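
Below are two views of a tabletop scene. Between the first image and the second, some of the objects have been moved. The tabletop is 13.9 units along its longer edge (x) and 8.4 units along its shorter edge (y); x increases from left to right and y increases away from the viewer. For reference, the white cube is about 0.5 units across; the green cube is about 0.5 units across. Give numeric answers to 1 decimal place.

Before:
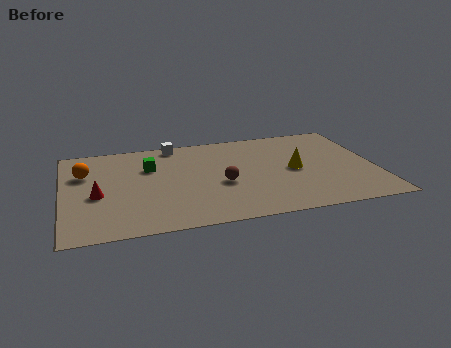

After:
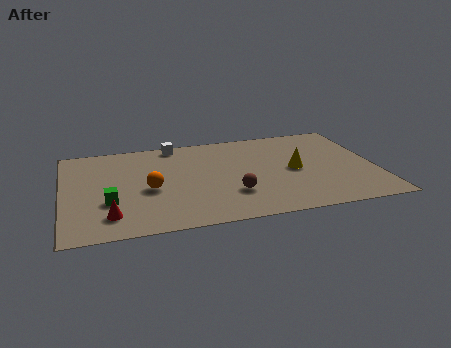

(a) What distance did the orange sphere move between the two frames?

3.4

The orange sphere was near (1.0, 5.7) before and (3.8, 3.7) after, so it travelled √(2.8² + 2.0²) ≈ 3.4 units.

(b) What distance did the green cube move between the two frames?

3.4

The green cube moved from about (3.9, 5.7) to (2.0, 2.9), a distance of √(1.9² + 2.8²) ≈ 3.4.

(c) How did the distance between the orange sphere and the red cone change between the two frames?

+0.5

The distance was about 2.2 in the first image and 2.7 in the second, so they moved 0.5 units further apart.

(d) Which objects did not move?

the white cube and the yellow cone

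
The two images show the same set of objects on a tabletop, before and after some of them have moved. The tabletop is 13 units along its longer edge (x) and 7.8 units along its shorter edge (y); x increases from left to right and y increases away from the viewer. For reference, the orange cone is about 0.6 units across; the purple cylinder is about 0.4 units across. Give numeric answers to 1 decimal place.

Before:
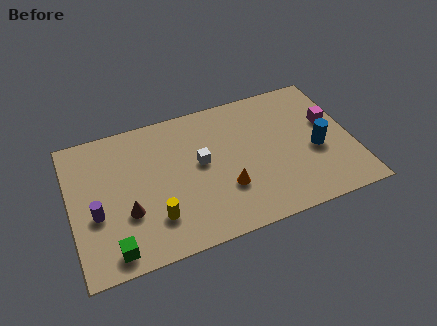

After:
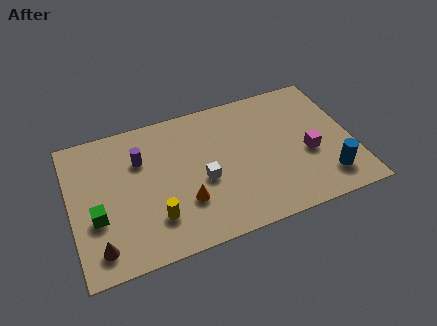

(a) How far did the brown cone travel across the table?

2.0

The brown cone was near (2.5, 2.7) before and (1.1, 1.3) after, so it travelled √(1.4² + 1.4²) ≈ 2.0 units.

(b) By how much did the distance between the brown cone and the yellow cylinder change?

+1.3

Before: roughly 1.4 units apart; after: 2.7. That's 1.3 units further apart.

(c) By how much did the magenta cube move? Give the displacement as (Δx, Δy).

(-1.2, -1.5)

The magenta cube started near (12.1, 4.7) and ended near (10.9, 3.2).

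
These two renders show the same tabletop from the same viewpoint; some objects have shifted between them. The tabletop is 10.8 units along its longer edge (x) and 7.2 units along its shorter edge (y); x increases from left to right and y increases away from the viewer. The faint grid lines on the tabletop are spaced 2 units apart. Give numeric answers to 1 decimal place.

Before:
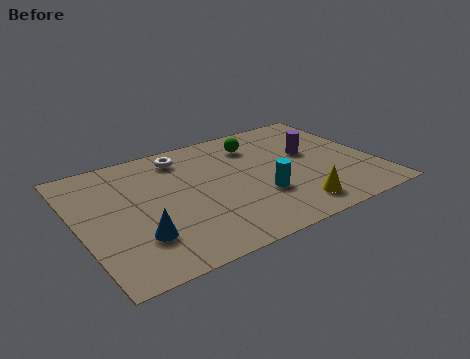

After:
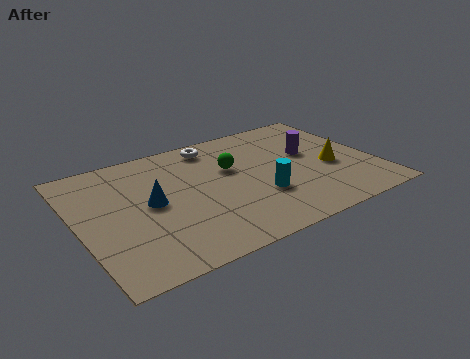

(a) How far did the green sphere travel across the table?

1.6

The green sphere was near (6.8, 5.6) before and (5.7, 4.5) after, so it travelled √(1.1² + 1.1²) ≈ 1.6 units.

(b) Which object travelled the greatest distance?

the yellow cone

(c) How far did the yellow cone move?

2.5

The yellow cone was near (7.4, 1.2) before and (9.2, 3.0) after, so it travelled √(1.8² + 1.8²) ≈ 2.5 units.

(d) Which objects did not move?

the cyan cylinder and the purple cylinder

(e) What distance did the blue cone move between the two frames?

1.8

From (1.9, 2.0) to (2.6, 3.7), the blue cone covered √(0.7² + 1.7²) ≈ 1.8 units.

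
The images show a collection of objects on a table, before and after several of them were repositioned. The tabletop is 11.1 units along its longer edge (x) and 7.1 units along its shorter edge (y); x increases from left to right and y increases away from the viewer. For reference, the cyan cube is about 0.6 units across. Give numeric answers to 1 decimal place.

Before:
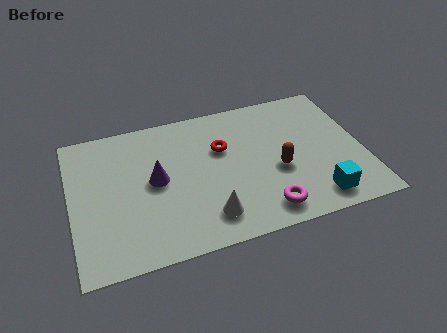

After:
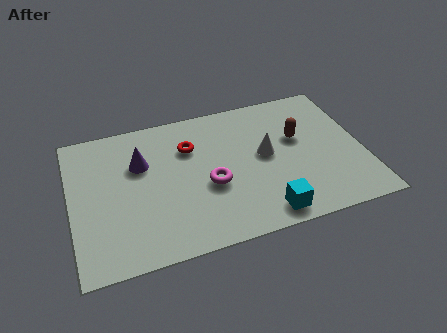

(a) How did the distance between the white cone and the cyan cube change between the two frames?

-1.2

The distance was about 4.1 in the first image and 2.9 in the second, so they moved 1.2 units closer together.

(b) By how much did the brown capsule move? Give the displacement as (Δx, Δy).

(0.9, 1.4)

The brown capsule started near (7.8, 2.9) and ended near (8.7, 4.3).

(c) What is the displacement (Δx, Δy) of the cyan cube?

(-2.0, -0.2)

The cyan cube was at about (9.1, 1.1) and moved to about (7.1, 0.9).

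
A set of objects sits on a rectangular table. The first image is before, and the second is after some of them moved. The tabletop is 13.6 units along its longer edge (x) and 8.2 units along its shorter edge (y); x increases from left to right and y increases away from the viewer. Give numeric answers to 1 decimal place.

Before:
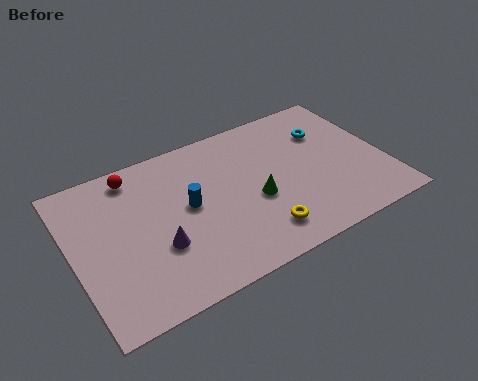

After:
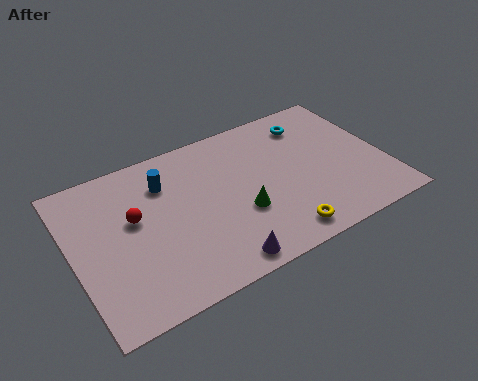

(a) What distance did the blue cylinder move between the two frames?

1.9

The blue cylinder was near (5.0, 4.4) before and (4.2, 6.1) after, so it travelled √(0.8² + 1.7²) ≈ 1.9 units.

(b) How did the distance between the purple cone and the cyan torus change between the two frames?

-0.8

Before: roughly 8.4 units apart; after: 7.6. That's 0.8 units closer together.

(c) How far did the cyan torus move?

1.0

From (11.4, 5.8) to (10.8, 6.6), the cyan torus covered √(0.6² + 0.8²) ≈ 1.0 units.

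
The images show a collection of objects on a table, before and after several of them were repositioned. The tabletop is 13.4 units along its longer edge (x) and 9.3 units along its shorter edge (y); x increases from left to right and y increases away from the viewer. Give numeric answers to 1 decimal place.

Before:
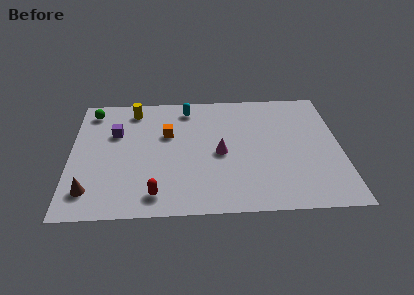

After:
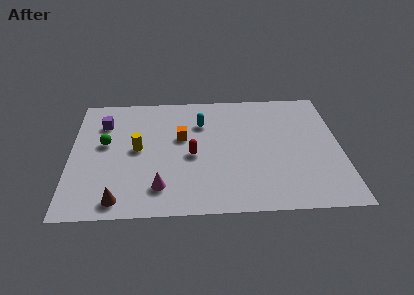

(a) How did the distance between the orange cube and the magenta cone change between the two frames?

+0.8

Before: roughly 3.1 units apart; after: 3.9. That's 0.8 units further apart.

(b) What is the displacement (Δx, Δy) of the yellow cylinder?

(0.2, -3.1)

The yellow cylinder started near (3.1, 7.9) and ended near (3.3, 4.8).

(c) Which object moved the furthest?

the magenta cone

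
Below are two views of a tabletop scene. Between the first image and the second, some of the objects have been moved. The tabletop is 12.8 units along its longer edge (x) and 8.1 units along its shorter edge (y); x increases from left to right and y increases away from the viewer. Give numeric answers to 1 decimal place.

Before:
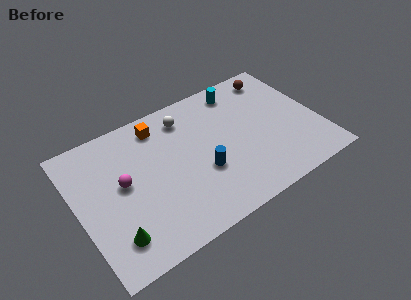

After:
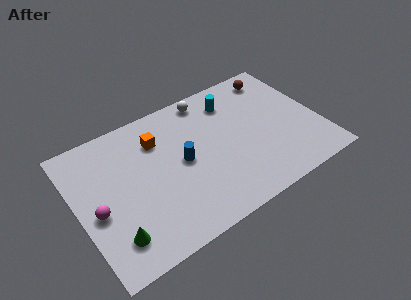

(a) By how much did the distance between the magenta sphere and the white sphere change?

+3.2

They were about 4.3 units apart before and 7.5 after — 3.2 units further apart.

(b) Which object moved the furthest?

the magenta sphere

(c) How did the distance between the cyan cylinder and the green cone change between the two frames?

-0.7

The distance was about 9.2 in the first image and 8.5 in the second, so they moved 0.7 units closer together.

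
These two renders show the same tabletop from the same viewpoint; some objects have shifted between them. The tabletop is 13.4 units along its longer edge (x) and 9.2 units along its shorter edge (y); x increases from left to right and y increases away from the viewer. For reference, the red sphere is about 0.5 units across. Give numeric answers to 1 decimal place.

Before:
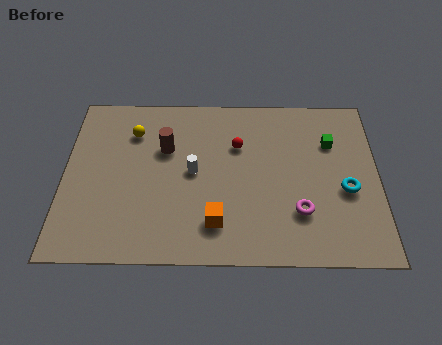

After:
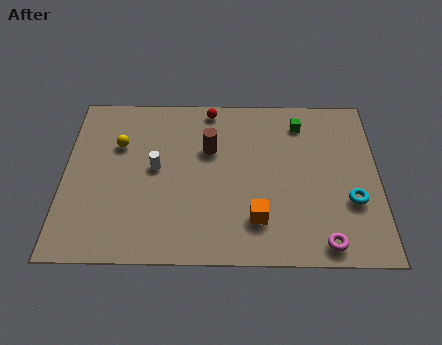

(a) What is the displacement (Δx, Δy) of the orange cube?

(1.7, 0.2)

From the two frames, the orange cube sits at roughly (6.5, 2.0) before and (8.2, 2.2) after.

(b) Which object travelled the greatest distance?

the red sphere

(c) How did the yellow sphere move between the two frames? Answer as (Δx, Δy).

(-0.6, -0.7)

From the two frames, the yellow sphere sits at roughly (2.9, 6.9) before and (2.3, 6.2) after.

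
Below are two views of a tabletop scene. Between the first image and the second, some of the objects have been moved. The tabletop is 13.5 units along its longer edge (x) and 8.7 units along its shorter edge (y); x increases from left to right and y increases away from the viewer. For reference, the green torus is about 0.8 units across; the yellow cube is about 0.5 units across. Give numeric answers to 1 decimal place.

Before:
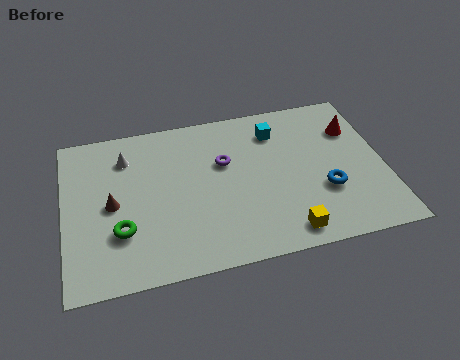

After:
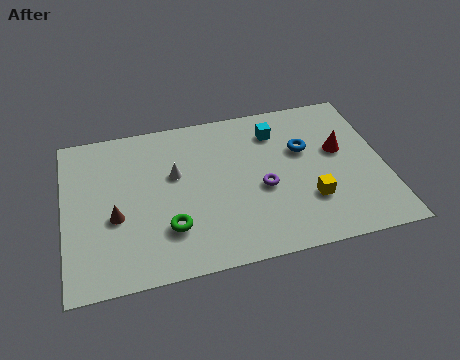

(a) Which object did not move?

the cyan cube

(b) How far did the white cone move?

2.4

From (2.7, 6.7) to (4.7, 5.3), the white cone covered √(2.0² + 1.4²) ≈ 2.4 units.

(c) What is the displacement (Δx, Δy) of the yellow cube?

(1.1, 1.5)

From the two frames, the yellow cube sits at roughly (9.1, 1.1) before and (10.2, 2.6) after.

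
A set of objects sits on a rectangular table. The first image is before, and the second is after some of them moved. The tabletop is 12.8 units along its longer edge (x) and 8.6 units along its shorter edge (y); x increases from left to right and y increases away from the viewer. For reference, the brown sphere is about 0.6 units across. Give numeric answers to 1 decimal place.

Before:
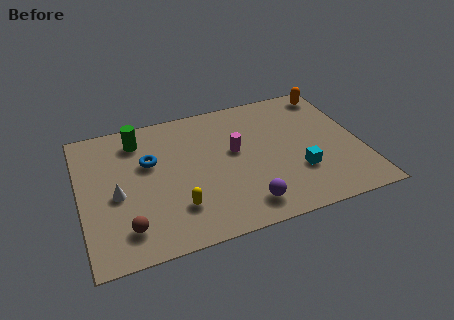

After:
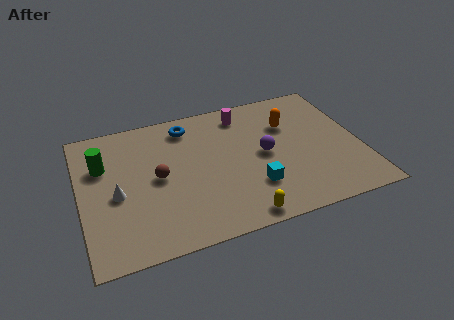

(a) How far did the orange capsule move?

2.7

From (11.9, 7.5) to (9.7, 5.9), the orange capsule covered √(2.2² + 1.6²) ≈ 2.7 units.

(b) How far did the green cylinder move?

2.1

The green cylinder was near (2.8, 7.0) before and (1.1, 5.8) after, so it travelled √(1.7² + 1.2²) ≈ 2.1 units.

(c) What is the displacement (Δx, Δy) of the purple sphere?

(1.2, 2.9)

The purple sphere was at about (7.2, 1.4) and moved to about (8.4, 4.3).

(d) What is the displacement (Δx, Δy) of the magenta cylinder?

(0.6, 2.3)

The magenta cylinder started near (7.1, 4.9) and ended near (7.7, 7.2).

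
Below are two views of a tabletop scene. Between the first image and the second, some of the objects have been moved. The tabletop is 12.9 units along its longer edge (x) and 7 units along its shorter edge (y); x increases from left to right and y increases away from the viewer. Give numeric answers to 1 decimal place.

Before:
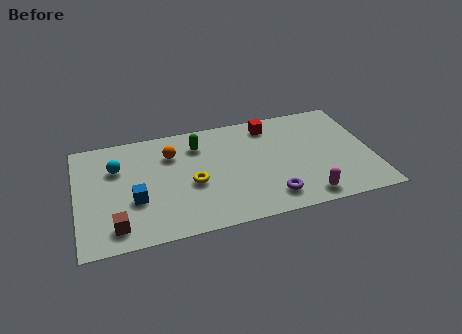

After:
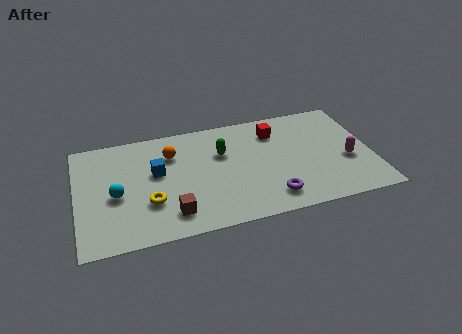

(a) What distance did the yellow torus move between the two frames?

2.0

The yellow torus was near (5.0, 3.0) before and (3.1, 2.3) after, so it travelled √(1.9² + 0.7²) ≈ 2.0 units.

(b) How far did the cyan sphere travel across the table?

1.7

The cyan sphere was near (1.8, 4.8) before and (1.7, 3.1) after, so it travelled √(0.1² + 1.7²) ≈ 1.7 units.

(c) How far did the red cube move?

0.5

The red cube moved from about (8.6, 5.9) to (8.8, 5.4), a distance of √(0.2² + 0.5²) ≈ 0.5.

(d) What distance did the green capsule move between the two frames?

1.3

The green capsule was near (5.4, 5.4) before and (6.4, 4.6) after, so it travelled √(1.0² + 0.8²) ≈ 1.3 units.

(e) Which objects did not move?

the purple torus and the orange sphere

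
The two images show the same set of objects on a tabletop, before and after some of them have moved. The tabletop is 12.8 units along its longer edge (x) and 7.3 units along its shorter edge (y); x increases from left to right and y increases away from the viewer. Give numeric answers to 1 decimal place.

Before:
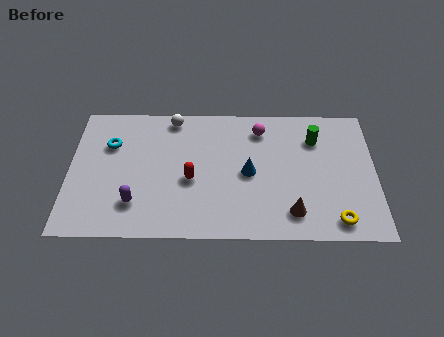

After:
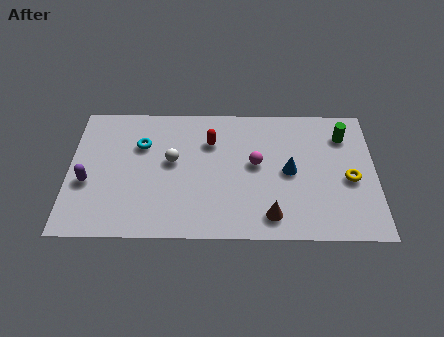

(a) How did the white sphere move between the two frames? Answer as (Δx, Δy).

(0.0, -2.4)

From the two frames, the white sphere sits at roughly (4.3, 6.5) before and (4.3, 4.1) after.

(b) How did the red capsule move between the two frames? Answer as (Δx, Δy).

(0.8, 2.1)

The red capsule was at about (5.1, 3.1) and moved to about (5.9, 5.2).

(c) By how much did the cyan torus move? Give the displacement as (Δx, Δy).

(1.3, 0.0)

The cyan torus was at about (1.7, 5.0) and moved to about (3.0, 5.0).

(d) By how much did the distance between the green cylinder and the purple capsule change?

+2.7

The distance was about 8.3 in the first image and 11.0 in the second, so they moved 2.7 units further apart.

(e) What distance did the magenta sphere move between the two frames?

1.9

From (8.0, 5.9) to (7.8, 4.0), the magenta sphere covered √(0.2² + 1.9²) ≈ 1.9 units.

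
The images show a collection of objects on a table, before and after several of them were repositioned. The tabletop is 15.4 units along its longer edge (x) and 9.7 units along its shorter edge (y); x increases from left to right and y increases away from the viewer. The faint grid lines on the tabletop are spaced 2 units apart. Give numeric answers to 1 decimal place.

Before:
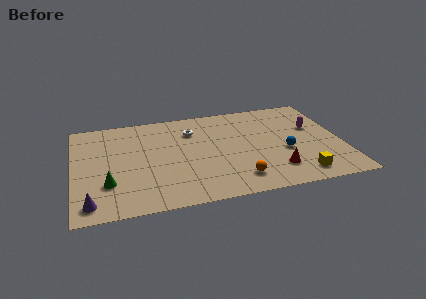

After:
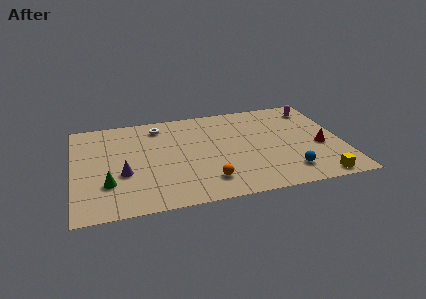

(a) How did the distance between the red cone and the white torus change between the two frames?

+3.3

Before: roughly 6.7 units apart; after: 10.0. That's 3.3 units further apart.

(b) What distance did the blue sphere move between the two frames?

2.0

The blue sphere moved from about (12.1, 3.9) to (12.1, 1.9), a distance of √(0.0² + 2.0²) ≈ 2.0.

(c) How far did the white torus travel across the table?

2.1

The white torus moved from about (6.9, 7.2) to (5.0, 8.1), a distance of √(1.9² + 0.9²) ≈ 2.1.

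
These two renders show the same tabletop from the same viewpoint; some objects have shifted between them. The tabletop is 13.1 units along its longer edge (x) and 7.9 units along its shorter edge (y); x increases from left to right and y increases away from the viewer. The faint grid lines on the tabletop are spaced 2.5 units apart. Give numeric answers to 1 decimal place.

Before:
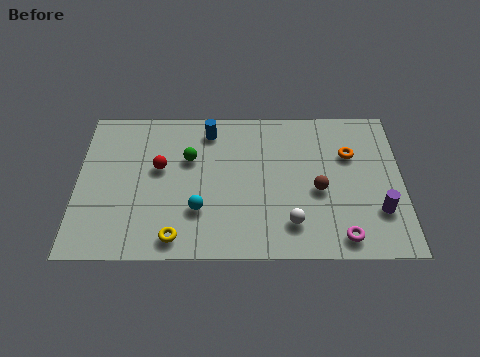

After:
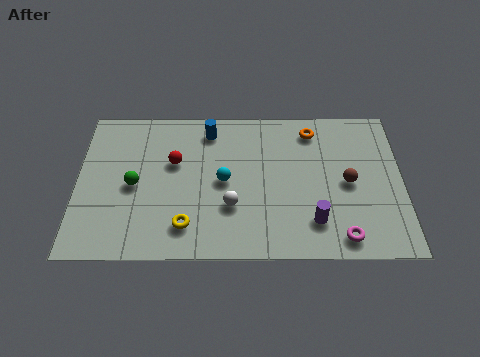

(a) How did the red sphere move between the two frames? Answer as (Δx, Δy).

(0.6, 0.3)

The red sphere started near (3.3, 4.6) and ended near (3.9, 4.9).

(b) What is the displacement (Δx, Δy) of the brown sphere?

(1.2, 0.4)

The brown sphere was at about (9.7, 3.4) and moved to about (10.9, 3.8).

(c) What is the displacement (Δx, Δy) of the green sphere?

(-2.2, -1.4)

From the two frames, the green sphere sits at roughly (4.5, 5.1) before and (2.3, 3.7) after.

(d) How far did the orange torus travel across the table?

2.0

From (11.0, 5.3) to (9.5, 6.6), the orange torus covered √(1.5² + 1.3²) ≈ 2.0 units.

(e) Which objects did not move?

the blue cylinder and the magenta torus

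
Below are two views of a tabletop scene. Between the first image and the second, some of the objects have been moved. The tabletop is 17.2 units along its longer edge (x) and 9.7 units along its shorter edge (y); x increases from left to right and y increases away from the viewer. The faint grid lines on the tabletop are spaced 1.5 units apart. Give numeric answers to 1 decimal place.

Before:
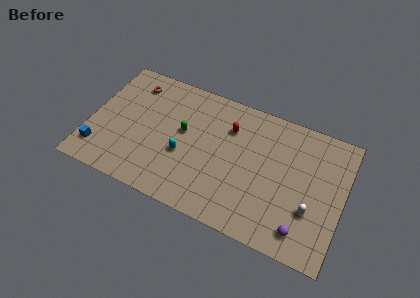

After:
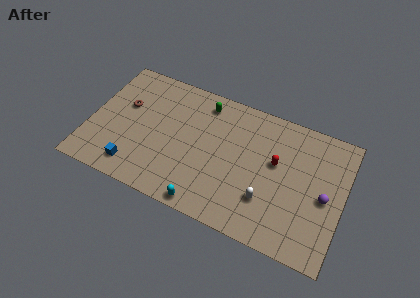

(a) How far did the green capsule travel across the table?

2.9

The green capsule moved from about (6.3, 5.5) to (7.4, 8.2), a distance of √(1.1² + 2.7²) ≈ 2.9.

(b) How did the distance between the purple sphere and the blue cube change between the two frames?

-1.0

They were about 13.9 units apart before and 12.9 after — 1.0 units closer together.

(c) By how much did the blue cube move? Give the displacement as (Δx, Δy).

(2.5, -0.4)

The blue cube was at about (0.9, 2.0) and moved to about (3.4, 1.6).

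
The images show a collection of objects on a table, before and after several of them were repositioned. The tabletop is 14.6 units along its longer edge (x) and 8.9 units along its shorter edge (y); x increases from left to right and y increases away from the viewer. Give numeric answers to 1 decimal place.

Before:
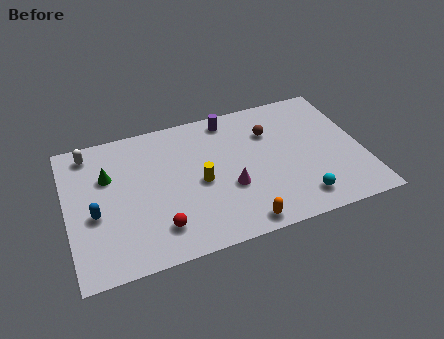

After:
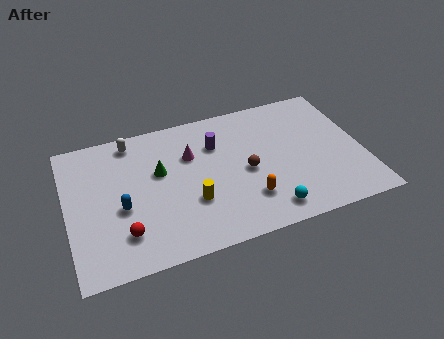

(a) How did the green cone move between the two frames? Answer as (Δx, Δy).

(2.5, -0.5)

The green cone started near (2.1, 5.9) and ended near (4.6, 5.4).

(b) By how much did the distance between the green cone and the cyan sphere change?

-3.6

The distance was about 10.1 in the first image and 6.5 in the second, so they moved 3.6 units closer together.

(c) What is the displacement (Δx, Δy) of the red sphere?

(-1.7, 0.2)

The red sphere started near (4.3, 1.9) and ended near (2.6, 2.1).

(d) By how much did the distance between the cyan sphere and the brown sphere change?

-2.0

The distance was about 4.9 in the first image and 2.9 in the second, so they moved 2.0 units closer together.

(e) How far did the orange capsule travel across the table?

1.5

From (8.2, 0.9) to (8.7, 2.3), the orange capsule covered √(0.5² + 1.4²) ≈ 1.5 units.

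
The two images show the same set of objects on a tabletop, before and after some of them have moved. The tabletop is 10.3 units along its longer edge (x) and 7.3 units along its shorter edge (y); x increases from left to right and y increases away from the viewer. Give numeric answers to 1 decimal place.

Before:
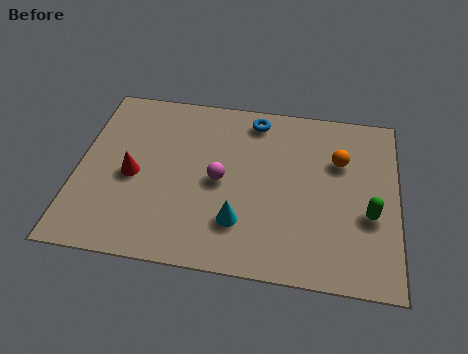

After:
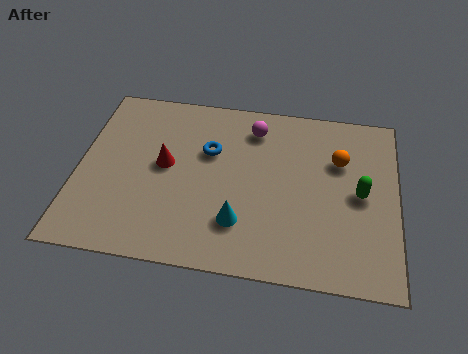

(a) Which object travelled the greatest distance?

the magenta sphere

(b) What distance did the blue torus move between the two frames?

2.1

From (5.6, 6.3) to (4.2, 4.7), the blue torus covered √(1.4² + 1.6²) ≈ 2.1 units.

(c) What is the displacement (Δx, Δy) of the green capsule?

(-0.3, 0.8)

The green capsule started near (9.4, 2.8) and ended near (9.1, 3.6).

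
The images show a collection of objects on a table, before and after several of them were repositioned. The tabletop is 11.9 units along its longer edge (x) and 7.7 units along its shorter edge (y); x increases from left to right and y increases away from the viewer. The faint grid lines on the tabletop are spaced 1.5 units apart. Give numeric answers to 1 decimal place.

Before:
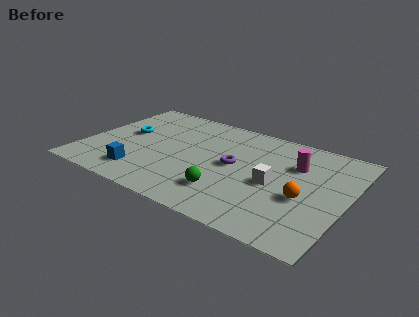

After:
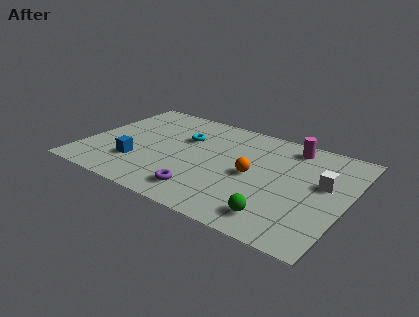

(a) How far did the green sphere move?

2.5

The green sphere moved from about (6.8, 1.9) to (9.2, 1.3), a distance of √(2.4² + 0.6²) ≈ 2.5.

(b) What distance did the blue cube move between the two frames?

0.8

From (2.9, 1.5) to (2.6, 2.2), the blue cube covered √(0.3² + 0.7²) ≈ 0.8 units.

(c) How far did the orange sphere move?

2.5

The orange sphere was near (10.1, 3.1) before and (7.7, 3.7) after, so it travelled √(2.4² + 0.6²) ≈ 2.5 units.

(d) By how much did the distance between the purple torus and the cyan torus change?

-1.1

Before: roughly 5.1 units apart; after: 4.0. That's 1.1 units closer together.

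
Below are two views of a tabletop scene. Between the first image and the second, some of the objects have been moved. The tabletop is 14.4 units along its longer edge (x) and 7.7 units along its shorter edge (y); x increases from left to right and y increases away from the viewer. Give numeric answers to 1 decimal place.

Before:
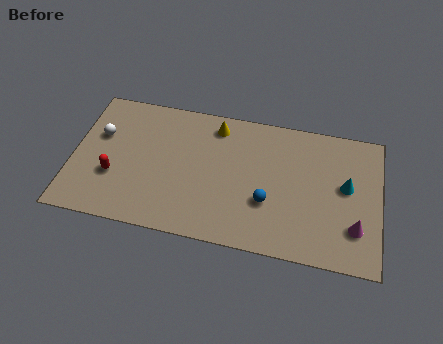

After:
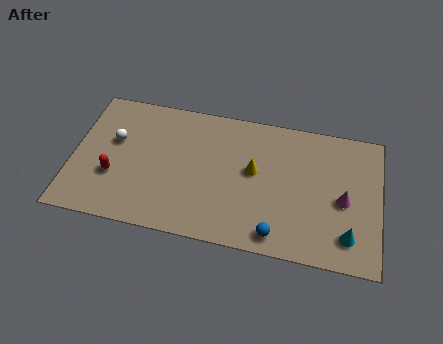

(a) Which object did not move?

the red capsule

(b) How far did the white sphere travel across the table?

0.7

The white sphere was near (1.2, 4.9) before and (1.9, 4.7) after, so it travelled √(0.7² + 0.2²) ≈ 0.7 units.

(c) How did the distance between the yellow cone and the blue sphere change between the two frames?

-1.1

They were about 4.6 units apart before and 3.5 after — 1.1 units closer together.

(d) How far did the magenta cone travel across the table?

1.5

The magenta cone was near (13.3, 2.1) before and (12.7, 3.5) after, so it travelled √(0.6² + 1.4²) ≈ 1.5 units.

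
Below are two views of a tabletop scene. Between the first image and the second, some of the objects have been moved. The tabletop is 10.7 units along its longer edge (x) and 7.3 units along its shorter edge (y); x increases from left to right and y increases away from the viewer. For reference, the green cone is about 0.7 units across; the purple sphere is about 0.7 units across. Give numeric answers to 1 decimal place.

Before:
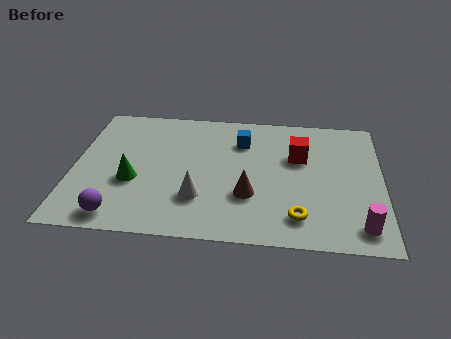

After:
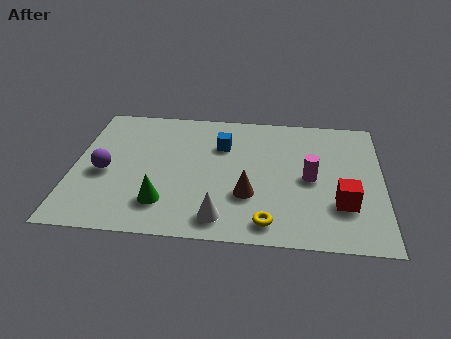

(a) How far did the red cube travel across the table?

2.9

The red cube moved from about (7.8, 4.7) to (9.3, 2.2), a distance of √(1.5² + 2.5²) ≈ 2.9.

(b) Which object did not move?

the brown cone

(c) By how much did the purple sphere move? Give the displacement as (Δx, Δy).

(-0.6, 2.3)

From the two frames, the purple sphere sits at roughly (1.7, 0.9) before and (1.1, 3.2) after.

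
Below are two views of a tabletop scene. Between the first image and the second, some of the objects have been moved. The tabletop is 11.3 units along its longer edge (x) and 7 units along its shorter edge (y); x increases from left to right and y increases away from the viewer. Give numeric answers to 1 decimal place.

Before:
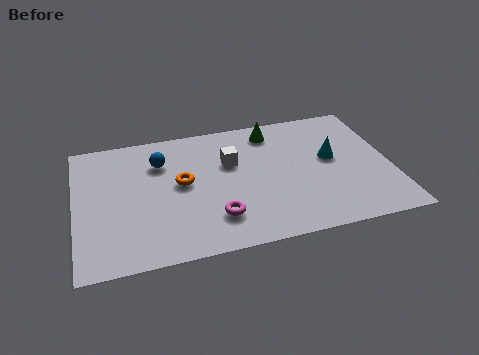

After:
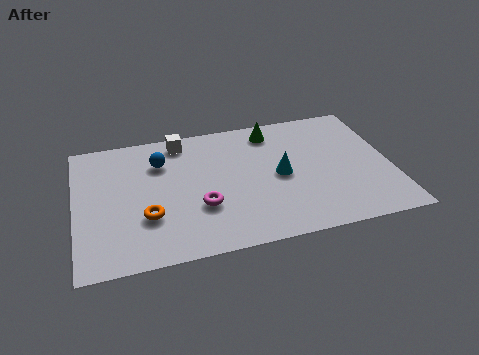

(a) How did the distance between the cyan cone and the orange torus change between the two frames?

-0.5

They were about 5.4 units apart before and 4.9 after — 0.5 units closer together.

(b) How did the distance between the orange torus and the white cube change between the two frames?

+2.1

They were about 1.9 units apart before and 4.0 after — 2.1 units further apart.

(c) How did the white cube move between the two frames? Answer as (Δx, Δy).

(-1.7, 1.6)

The white cube started near (5.6, 4.5) and ended near (3.9, 6.1).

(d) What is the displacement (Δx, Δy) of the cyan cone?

(-1.9, -0.5)

From the two frames, the cyan cone sits at roughly (9.2, 3.9) before and (7.3, 3.4) after.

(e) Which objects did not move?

the blue sphere and the green cone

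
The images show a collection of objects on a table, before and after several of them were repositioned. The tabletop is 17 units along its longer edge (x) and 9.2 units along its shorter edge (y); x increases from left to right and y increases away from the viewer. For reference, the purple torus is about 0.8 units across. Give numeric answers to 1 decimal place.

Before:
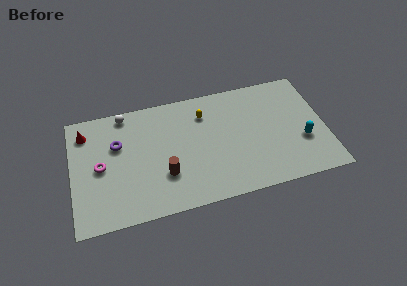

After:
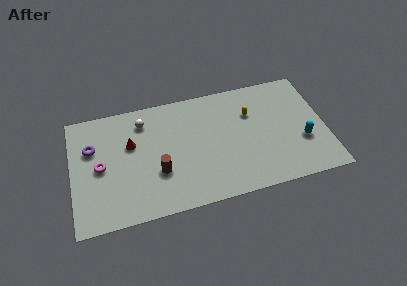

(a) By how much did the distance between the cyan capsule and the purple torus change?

+1.7

They were about 12.6 units apart before and 14.3 after — 1.7 units further apart.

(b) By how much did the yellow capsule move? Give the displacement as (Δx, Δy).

(3.1, -0.7)

The yellow capsule started near (9.0, 7.0) and ended near (12.1, 6.3).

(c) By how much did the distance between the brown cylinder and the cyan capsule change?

+0.4

They were about 9.3 units apart before and 9.7 after — 0.4 units further apart.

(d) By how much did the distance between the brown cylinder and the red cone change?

-3.7

Before: roughly 6.8 units apart; after: 3.1. That's 3.7 units closer together.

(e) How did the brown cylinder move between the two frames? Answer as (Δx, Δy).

(-0.4, 0.3)

The brown cylinder was at about (6.1, 2.9) and moved to about (5.7, 3.2).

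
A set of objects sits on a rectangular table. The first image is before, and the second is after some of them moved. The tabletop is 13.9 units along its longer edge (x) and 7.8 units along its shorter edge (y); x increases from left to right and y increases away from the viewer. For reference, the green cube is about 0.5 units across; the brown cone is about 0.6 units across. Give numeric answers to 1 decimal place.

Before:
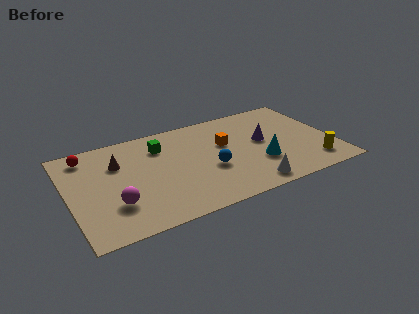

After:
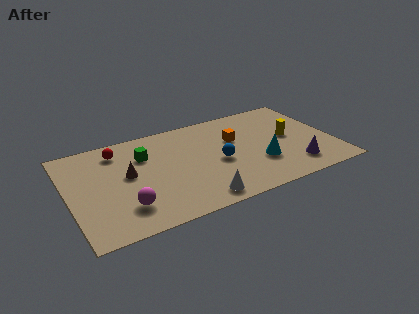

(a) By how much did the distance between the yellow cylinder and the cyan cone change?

-0.6

They were about 2.9 units apart before and 2.3 after — 0.6 units closer together.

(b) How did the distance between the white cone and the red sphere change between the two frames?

-3.2

They were about 9.7 units apart before and 6.5 after — 3.2 units closer together.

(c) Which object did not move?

the cyan cone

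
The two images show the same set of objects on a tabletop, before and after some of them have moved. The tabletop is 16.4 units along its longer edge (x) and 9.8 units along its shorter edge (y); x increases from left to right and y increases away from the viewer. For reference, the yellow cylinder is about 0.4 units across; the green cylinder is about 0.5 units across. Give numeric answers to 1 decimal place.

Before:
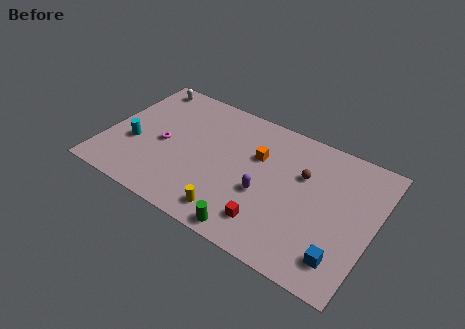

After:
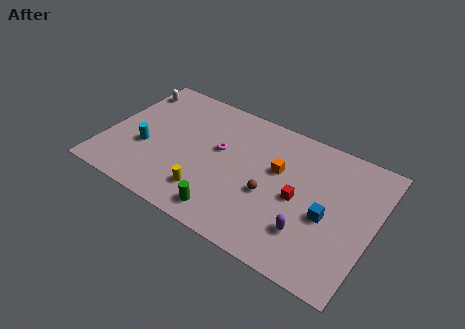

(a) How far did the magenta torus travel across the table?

3.5

The magenta torus moved from about (3.5, 4.5) to (6.8, 5.7), a distance of √(3.3² + 1.2²) ≈ 3.5.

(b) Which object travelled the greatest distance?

the magenta torus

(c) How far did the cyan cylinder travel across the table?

0.7

The cyan cylinder was near (1.8, 3.7) before and (2.5, 3.7) after, so it travelled √(0.7² + 0.0²) ≈ 0.7 units.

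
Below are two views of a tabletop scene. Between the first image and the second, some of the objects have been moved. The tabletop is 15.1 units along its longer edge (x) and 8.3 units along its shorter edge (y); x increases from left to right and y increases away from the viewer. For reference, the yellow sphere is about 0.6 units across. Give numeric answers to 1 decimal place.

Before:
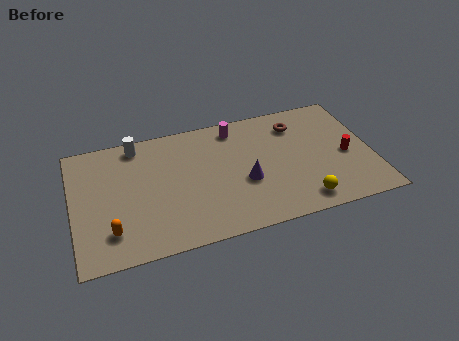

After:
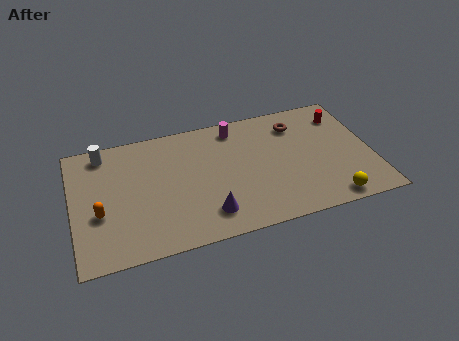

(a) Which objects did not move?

the brown torus and the magenta cylinder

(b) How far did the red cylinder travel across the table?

2.8

The red cylinder was near (13.8, 3.7) before and (13.9, 6.5) after, so it travelled √(0.1² + 2.8²) ≈ 2.8 units.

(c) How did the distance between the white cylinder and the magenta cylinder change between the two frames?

+1.7

Before: roughly 5.0 units apart; after: 6.7. That's 1.7 units further apart.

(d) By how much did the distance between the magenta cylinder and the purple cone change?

+1.9

Before: roughly 3.8 units apart; after: 5.7. That's 1.9 units further apart.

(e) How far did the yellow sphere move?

1.4

The yellow sphere was near (11.3, 1.2) before and (12.7, 0.9) after, so it travelled √(1.4² + 0.3²) ≈ 1.4 units.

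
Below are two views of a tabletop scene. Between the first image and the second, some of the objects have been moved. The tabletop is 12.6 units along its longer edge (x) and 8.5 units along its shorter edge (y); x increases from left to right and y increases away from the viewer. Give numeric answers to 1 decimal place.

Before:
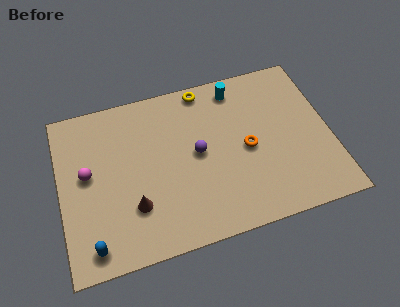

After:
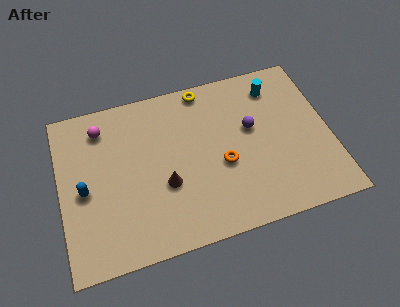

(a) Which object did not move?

the yellow torus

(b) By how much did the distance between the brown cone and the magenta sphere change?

+1.6

They were about 3.0 units apart before and 4.6 after — 1.6 units further apart.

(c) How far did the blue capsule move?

2.8

The blue capsule was near (1.3, 1.1) before and (1.1, 3.9) after, so it travelled √(0.2² + 2.8²) ≈ 2.8 units.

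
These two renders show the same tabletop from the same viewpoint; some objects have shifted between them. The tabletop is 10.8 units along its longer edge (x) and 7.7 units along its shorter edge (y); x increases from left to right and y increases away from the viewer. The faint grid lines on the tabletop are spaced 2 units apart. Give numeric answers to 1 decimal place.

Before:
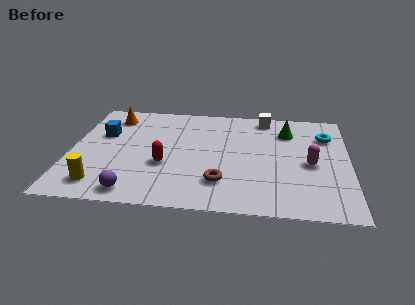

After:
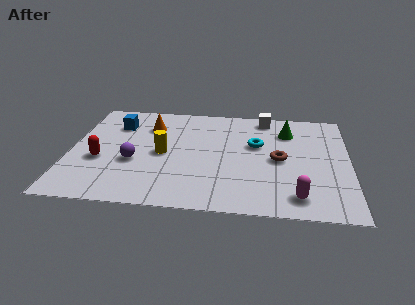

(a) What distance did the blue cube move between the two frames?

0.9

The blue cube was near (1.2, 4.9) before and (1.7, 5.7) after, so it travelled √(0.5² + 0.8²) ≈ 0.9 units.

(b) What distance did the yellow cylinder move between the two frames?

3.3

The yellow cylinder was near (1.3, 1.3) before and (3.6, 3.7) after, so it travelled √(2.3² + 2.4²) ≈ 3.3 units.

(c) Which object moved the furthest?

the yellow cylinder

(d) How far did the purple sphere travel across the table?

2.1

The purple sphere was near (2.6, 0.9) before and (2.5, 3.0) after, so it travelled √(0.1² + 2.1²) ≈ 2.1 units.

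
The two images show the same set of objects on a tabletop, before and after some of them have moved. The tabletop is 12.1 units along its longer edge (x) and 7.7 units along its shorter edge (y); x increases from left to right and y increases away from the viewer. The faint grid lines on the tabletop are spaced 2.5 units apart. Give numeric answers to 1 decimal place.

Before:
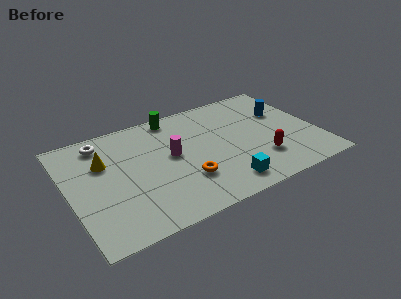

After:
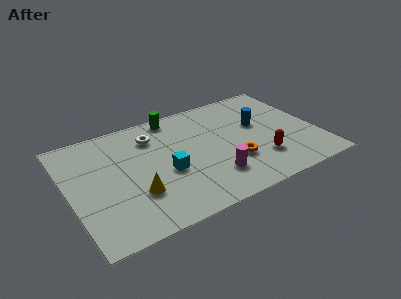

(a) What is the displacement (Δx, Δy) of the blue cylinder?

(-1.3, -0.4)

From the two frames, the blue cylinder sits at roughly (10.7, 5.0) before and (9.4, 4.6) after.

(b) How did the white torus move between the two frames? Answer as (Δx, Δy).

(2.4, -0.6)

From the two frames, the white torus sits at roughly (1.9, 6.5) before and (4.3, 5.9) after.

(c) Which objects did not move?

the green cylinder and the red capsule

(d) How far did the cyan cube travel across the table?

3.2

The cyan cube moved from about (7.1, 1.2) to (4.6, 3.2), a distance of √(2.5² + 2.0²) ≈ 3.2.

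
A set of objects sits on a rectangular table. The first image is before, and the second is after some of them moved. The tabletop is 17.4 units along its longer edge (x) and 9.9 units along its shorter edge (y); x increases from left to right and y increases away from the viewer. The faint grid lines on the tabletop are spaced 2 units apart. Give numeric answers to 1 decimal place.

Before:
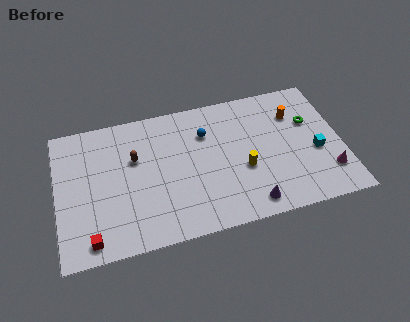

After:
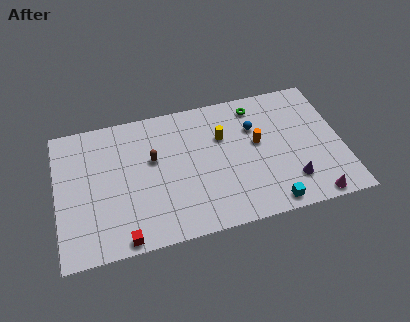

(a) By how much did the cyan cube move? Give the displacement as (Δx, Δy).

(-3.1, -3.1)

From the two frames, the cyan cube sits at roughly (15.8, 4.1) before and (12.7, 1.0) after.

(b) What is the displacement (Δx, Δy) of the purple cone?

(2.6, 1.0)

From the two frames, the purple cone sits at roughly (11.5, 1.3) before and (14.1, 2.3) after.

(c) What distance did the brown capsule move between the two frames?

1.1

The brown capsule was near (4.8, 6.3) before and (5.9, 6.0) after, so it travelled √(1.1² + 0.3²) ≈ 1.1 units.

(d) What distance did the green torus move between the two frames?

3.8

The green torus was near (15.6, 6.4) before and (12.4, 8.4) after, so it travelled √(3.2² + 2.0²) ≈ 3.8 units.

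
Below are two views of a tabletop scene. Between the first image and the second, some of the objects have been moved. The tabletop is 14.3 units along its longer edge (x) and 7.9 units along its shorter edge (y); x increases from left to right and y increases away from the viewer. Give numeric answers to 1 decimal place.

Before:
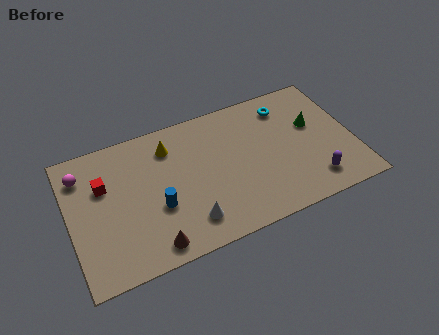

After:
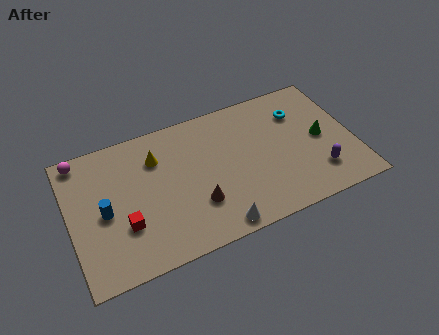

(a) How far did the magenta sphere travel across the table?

0.9

From (0.8, 6.2) to (0.8, 7.1), the magenta sphere covered √(0.0² + 0.9²) ≈ 0.9 units.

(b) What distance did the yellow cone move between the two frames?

0.8

From (5.2, 6.2) to (4.5, 5.8), the yellow cone covered √(0.7² + 0.4²) ≈ 0.8 units.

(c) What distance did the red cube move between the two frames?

2.7

From (1.8, 5.2) to (2.6, 2.6), the red cube covered √(0.8² + 2.6²) ≈ 2.7 units.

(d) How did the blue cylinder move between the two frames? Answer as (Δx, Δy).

(-2.6, 0.7)

The blue cylinder started near (4.3, 3.0) and ended near (1.7, 3.7).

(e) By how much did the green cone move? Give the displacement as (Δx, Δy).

(0.3, -0.9)

The green cone was at about (12.4, 4.8) and moved to about (12.7, 3.9).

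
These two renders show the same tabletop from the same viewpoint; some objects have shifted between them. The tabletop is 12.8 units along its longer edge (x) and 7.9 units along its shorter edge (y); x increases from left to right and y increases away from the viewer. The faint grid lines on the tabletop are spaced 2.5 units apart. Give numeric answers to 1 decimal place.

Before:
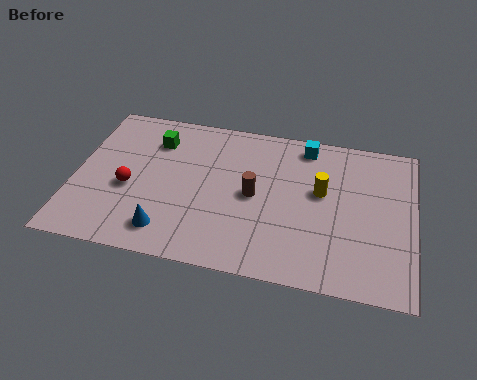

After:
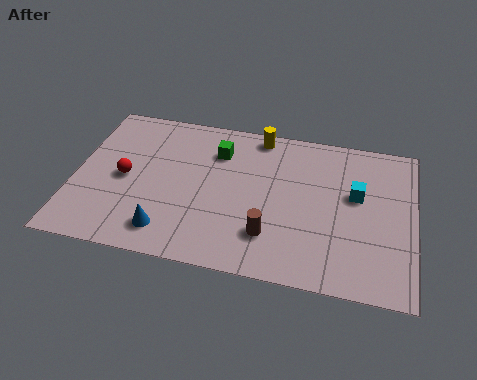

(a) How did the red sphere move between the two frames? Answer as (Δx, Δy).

(-0.2, 0.5)

From the two frames, the red sphere sits at roughly (2.1, 3.3) before and (1.9, 3.8) after.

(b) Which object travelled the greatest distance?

the yellow cylinder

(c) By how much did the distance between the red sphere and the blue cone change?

+0.5

They were about 2.5 units apart before and 3.0 after — 0.5 units further apart.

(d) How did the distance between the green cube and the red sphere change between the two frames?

+1.2

Before: roughly 2.8 units apart; after: 4.0. That's 1.2 units further apart.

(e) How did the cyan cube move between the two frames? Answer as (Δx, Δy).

(2.0, -2.2)

The cyan cube was at about (8.6, 6.9) and moved to about (10.6, 4.7).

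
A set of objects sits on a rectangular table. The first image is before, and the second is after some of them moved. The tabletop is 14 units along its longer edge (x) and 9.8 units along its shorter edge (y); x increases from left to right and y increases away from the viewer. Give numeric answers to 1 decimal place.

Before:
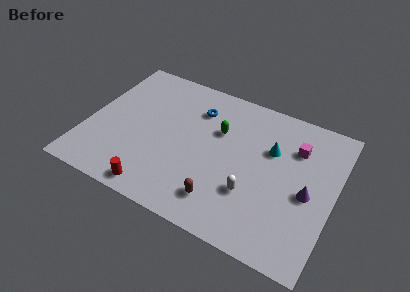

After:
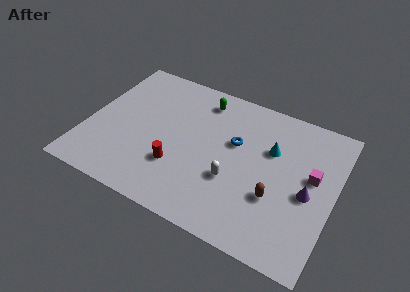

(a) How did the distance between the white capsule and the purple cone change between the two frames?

+0.9

They were about 3.3 units apart before and 4.2 after — 0.9 units further apart.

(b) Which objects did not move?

the cyan cone and the purple cone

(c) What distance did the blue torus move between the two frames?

2.8

The blue torus was near (5.9, 7.4) before and (8.3, 6.0) after, so it travelled √(2.4² + 1.4²) ≈ 2.8 units.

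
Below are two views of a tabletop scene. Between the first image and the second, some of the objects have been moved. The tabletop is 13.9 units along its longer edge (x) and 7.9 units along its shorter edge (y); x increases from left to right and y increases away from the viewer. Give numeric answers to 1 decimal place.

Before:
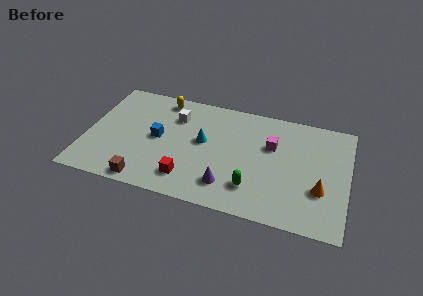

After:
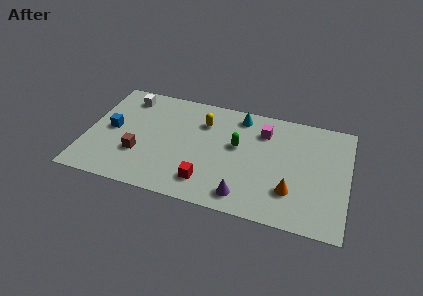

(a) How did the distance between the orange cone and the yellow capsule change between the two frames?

-3.6

The distance was about 9.7 in the first image and 6.1 in the second, so they moved 3.6 units closer together.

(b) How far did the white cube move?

2.8

From (4.6, 5.8) to (1.9, 6.6), the white cube covered √(2.7² + 0.8²) ≈ 2.8 units.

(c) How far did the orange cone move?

1.6

The orange cone moved from about (12.5, 2.7) to (11.0, 2.2), a distance of √(1.5² + 0.5²) ≈ 1.6.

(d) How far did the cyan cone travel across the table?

3.0

The cyan cone moved from about (6.2, 4.4) to (8.0, 6.8), a distance of √(1.8² + 2.4²) ≈ 3.0.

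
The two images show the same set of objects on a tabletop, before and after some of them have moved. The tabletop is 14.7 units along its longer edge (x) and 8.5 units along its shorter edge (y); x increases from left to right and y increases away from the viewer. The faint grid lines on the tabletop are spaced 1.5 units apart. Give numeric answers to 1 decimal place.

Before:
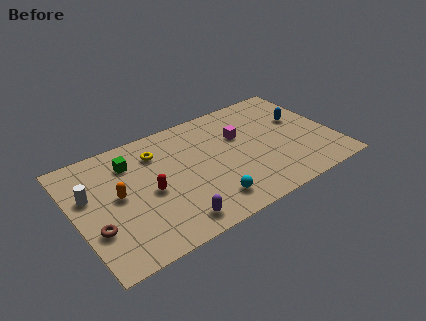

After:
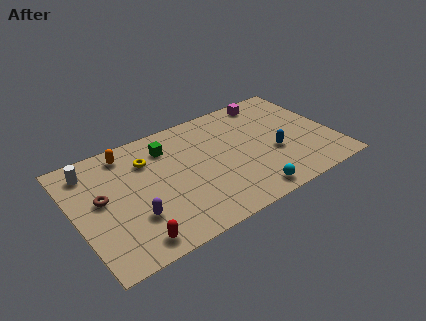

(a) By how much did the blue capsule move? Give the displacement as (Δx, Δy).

(-1.9, -1.9)

The blue capsule was at about (13.1, 5.2) and moved to about (11.2, 3.3).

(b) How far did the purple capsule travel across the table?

2.4

The purple capsule moved from about (5.0, 1.2) to (3.0, 2.6), a distance of √(2.0² + 1.4²) ≈ 2.4.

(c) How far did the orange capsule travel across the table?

2.9

From (2.4, 4.5) to (3.3, 7.3), the orange capsule covered √(0.9² + 2.8²) ≈ 2.9 units.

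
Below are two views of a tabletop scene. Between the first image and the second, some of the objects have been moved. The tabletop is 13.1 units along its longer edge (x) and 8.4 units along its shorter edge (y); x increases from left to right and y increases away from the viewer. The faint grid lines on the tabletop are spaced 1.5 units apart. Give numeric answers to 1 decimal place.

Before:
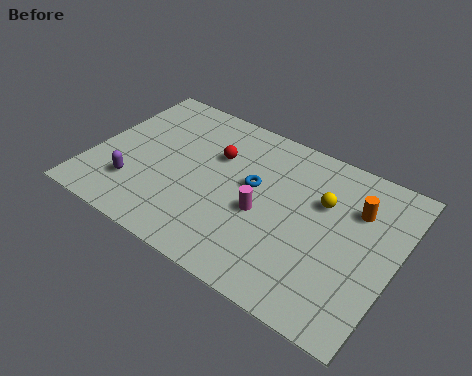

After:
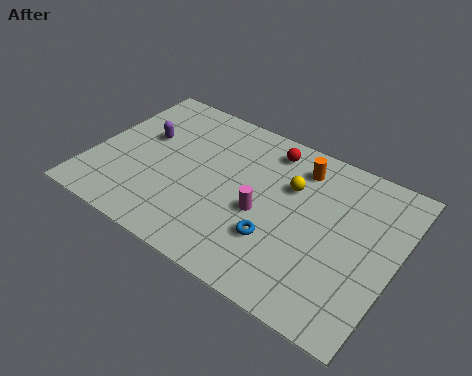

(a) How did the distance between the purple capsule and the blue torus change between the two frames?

+1.3

The distance was about 5.5 in the first image and 6.8 in the second, so they moved 1.3 units further apart.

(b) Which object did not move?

the magenta cylinder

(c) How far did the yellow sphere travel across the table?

1.4

The yellow sphere moved from about (9.8, 5.5) to (8.4, 5.6), a distance of √(1.4² + 0.1²) ≈ 1.4.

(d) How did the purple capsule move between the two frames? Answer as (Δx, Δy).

(-0.1, 2.9)

The purple capsule started near (2.1, 2.2) and ended near (2.0, 5.1).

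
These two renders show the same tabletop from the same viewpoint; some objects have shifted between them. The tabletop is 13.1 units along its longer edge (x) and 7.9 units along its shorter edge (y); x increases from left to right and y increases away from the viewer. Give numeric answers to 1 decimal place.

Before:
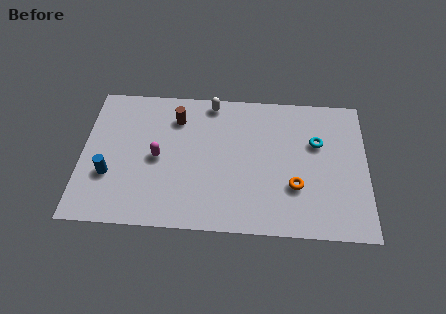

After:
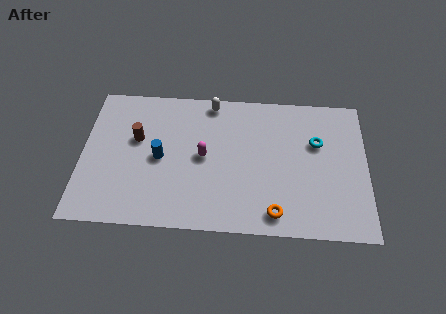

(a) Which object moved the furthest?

the blue cylinder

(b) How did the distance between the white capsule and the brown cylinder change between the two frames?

+2.2

Before: roughly 1.9 units apart; after: 4.1. That's 2.2 units further apart.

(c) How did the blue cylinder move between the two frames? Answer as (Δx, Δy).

(2.3, 1.1)

The blue cylinder was at about (1.3, 2.7) and moved to about (3.6, 3.8).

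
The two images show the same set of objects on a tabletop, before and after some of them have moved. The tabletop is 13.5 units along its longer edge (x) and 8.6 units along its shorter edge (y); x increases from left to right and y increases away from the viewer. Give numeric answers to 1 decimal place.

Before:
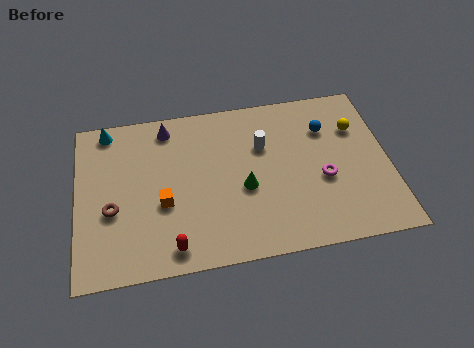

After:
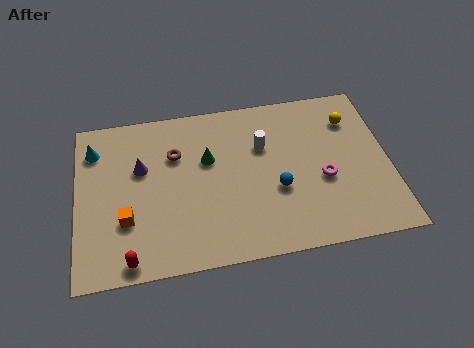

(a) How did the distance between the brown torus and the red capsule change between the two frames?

+2.1

They were about 3.4 units apart before and 5.5 after — 2.1 units further apart.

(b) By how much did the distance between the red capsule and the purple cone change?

-1.7

The distance was about 6.3 in the first image and 4.6 in the second, so they moved 1.7 units closer together.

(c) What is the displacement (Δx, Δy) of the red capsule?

(-1.8, -0.3)

The red capsule was at about (4.0, 1.1) and moved to about (2.2, 0.8).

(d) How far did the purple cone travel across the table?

2.3

The purple cone was near (4.0, 7.4) before and (2.8, 5.4) after, so it travelled √(1.2² + 2.0²) ≈ 2.3 units.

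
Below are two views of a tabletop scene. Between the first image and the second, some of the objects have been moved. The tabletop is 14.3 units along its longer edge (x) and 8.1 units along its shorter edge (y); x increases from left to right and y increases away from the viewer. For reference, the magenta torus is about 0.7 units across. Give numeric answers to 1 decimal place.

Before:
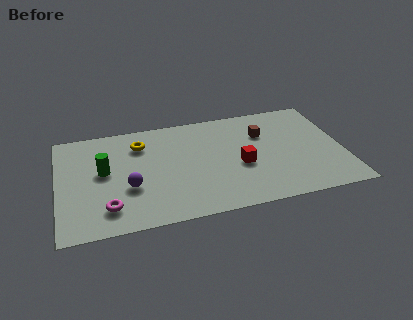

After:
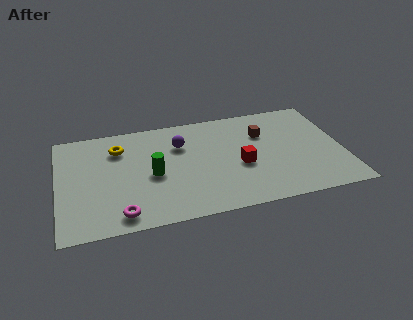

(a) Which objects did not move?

the brown cube and the red cube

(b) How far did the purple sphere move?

3.8

From (3.5, 3.0) to (6.2, 5.7), the purple sphere covered √(2.7² + 2.7²) ≈ 3.8 units.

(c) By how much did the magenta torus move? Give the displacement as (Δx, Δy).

(0.6, -0.6)

The magenta torus was at about (2.4, 1.7) and moved to about (3.0, 1.1).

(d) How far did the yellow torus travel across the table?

1.1

From (4.2, 6.2) to (3.1, 6.1), the yellow torus covered √(1.1² + 0.1²) ≈ 1.1 units.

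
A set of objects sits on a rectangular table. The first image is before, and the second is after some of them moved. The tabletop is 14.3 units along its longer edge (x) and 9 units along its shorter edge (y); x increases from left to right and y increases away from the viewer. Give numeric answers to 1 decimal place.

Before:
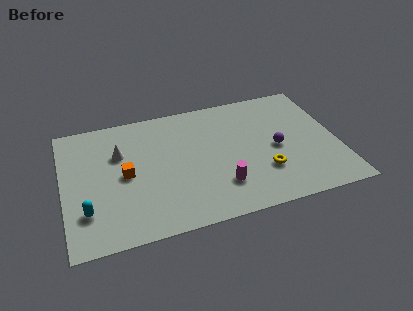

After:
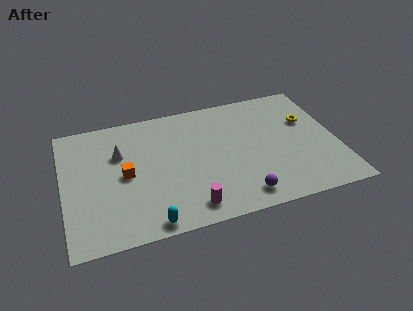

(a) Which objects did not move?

the white cone and the orange cube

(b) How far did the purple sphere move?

3.6

The purple sphere was near (11.1, 4.2) before and (9.0, 1.3) after, so it travelled √(2.1² + 2.9²) ≈ 3.6 units.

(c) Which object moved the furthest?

the yellow torus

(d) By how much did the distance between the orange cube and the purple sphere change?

-1.3

The distance was about 7.9 in the first image and 6.6 in the second, so they moved 1.3 units closer together.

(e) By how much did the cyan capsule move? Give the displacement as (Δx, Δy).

(3.1, -1.6)

The cyan capsule started near (1.1, 2.4) and ended near (4.2, 0.8).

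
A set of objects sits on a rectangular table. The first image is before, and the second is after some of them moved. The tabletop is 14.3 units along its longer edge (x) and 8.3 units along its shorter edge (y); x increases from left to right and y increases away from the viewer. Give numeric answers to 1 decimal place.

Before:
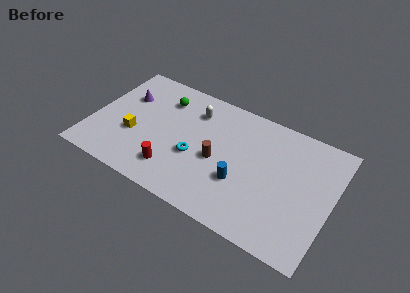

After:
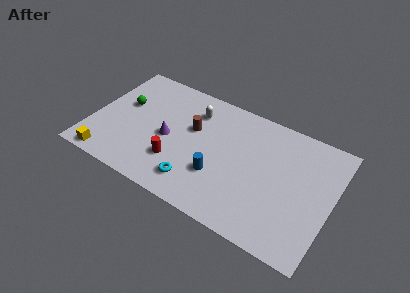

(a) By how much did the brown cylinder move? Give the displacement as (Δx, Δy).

(-1.7, 1.4)

The brown cylinder started near (7.6, 3.7) and ended near (5.9, 5.1).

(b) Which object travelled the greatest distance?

the purple cone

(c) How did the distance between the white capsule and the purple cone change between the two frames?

-1.3

Before: roughly 4.2 units apart; after: 2.9. That's 1.3 units closer together.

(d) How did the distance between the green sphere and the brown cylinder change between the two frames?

-0.4

Before: roughly 4.6 units apart; after: 4.2. That's 0.4 units closer together.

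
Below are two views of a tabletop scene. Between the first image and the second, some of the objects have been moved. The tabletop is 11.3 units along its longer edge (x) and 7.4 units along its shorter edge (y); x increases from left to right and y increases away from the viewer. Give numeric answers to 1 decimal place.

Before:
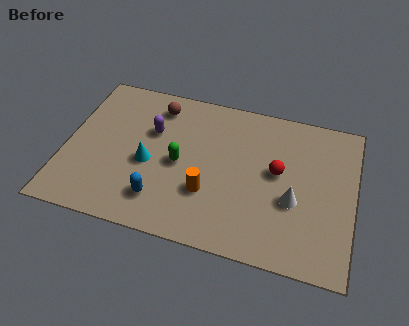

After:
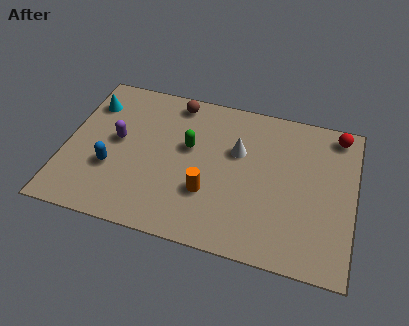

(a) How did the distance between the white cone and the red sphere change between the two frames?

+2.8

They were about 1.4 units apart before and 4.2 after — 2.8 units further apart.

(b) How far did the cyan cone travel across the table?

3.5

The cyan cone moved from about (3.3, 3.2) to (0.8, 5.6), a distance of √(2.5² + 2.4²) ≈ 3.5.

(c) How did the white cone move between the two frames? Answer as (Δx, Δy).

(-2.3, 1.8)

The white cone was at about (9.0, 2.9) and moved to about (6.7, 4.7).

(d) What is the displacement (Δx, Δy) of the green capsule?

(0.3, 0.9)

The green capsule started near (4.5, 3.5) and ended near (4.8, 4.4).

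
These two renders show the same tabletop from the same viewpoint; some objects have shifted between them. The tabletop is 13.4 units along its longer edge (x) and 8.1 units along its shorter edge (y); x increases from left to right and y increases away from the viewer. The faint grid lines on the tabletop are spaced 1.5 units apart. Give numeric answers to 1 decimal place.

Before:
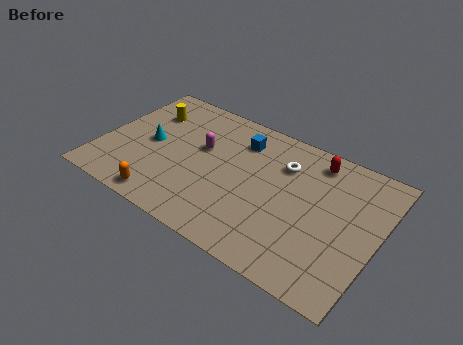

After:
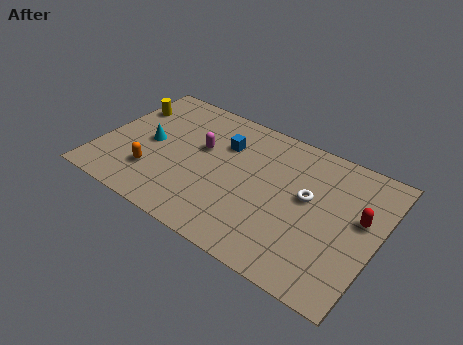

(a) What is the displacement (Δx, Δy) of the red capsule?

(2.5, -2.2)

From the two frames, the red capsule sits at roughly (10.0, 6.9) before and (12.5, 4.7) after.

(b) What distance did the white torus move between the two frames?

1.9

The white torus was near (8.6, 5.9) before and (10.0, 4.6) after, so it travelled √(1.4² + 1.3²) ≈ 1.9 units.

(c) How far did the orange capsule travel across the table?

1.5

From (3.6, 0.9) to (2.8, 2.2), the orange capsule covered √(0.8² + 1.3²) ≈ 1.5 units.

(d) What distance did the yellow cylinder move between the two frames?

1.0

From (1.8, 5.9) to (0.8, 5.8), the yellow cylinder covered √(1.0² + 0.1²) ≈ 1.0 units.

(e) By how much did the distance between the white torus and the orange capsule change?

+0.5

The distance was about 7.1 in the first image and 7.6 in the second, so they moved 0.5 units further apart.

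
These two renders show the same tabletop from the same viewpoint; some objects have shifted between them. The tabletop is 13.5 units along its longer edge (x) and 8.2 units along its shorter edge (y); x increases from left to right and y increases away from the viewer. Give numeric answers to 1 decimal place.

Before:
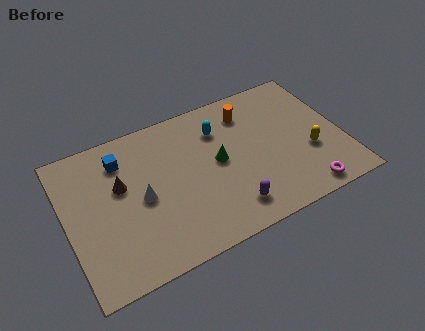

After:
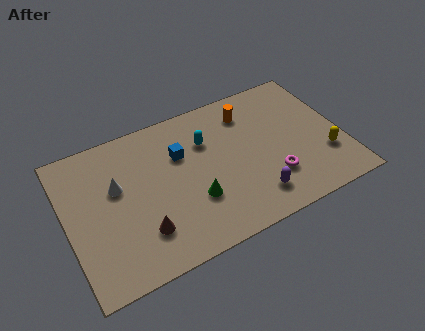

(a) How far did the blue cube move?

2.9

From (2.9, 6.4) to (5.7, 5.5), the blue cube covered √(2.8² + 0.9²) ≈ 2.9 units.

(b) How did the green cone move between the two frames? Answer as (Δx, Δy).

(-1.4, -1.6)

The green cone was at about (7.4, 4.3) and moved to about (6.0, 2.7).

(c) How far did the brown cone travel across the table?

3.0

The brown cone was near (2.7, 5.0) before and (3.4, 2.1) after, so it travelled √(0.7² + 2.9²) ≈ 3.0 units.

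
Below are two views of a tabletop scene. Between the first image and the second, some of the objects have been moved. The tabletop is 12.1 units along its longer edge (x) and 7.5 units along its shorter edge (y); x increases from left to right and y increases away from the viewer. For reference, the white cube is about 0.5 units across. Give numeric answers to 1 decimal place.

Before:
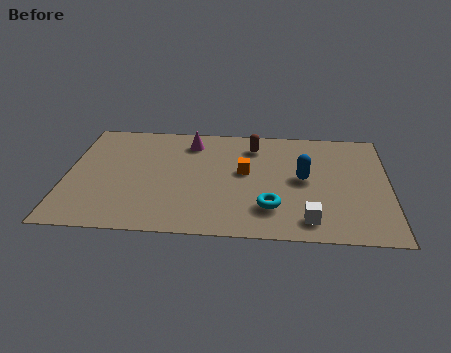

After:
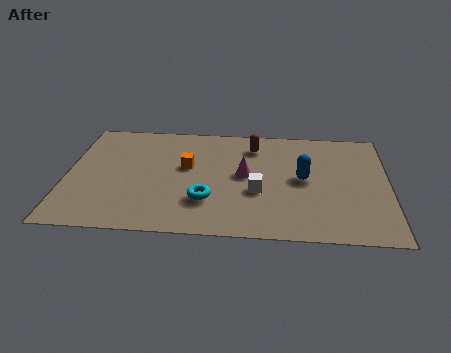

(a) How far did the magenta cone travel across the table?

3.0

The magenta cone moved from about (4.6, 6.1) to (6.7, 4.0), a distance of √(2.1² + 2.1²) ≈ 3.0.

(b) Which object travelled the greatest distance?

the magenta cone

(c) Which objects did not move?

the brown capsule and the blue capsule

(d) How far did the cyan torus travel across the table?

2.4

The cyan torus was near (7.7, 1.9) before and (5.3, 2.2) after, so it travelled √(2.4² + 0.3²) ≈ 2.4 units.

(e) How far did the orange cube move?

2.2

The orange cube was near (6.7, 4.2) before and (4.5, 4.4) after, so it travelled √(2.2² + 0.2²) ≈ 2.2 units.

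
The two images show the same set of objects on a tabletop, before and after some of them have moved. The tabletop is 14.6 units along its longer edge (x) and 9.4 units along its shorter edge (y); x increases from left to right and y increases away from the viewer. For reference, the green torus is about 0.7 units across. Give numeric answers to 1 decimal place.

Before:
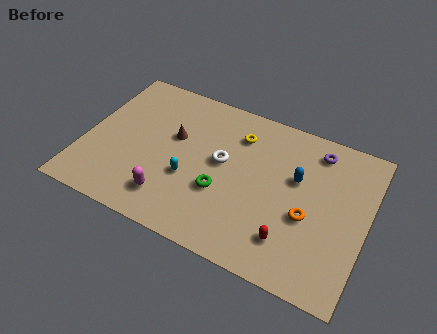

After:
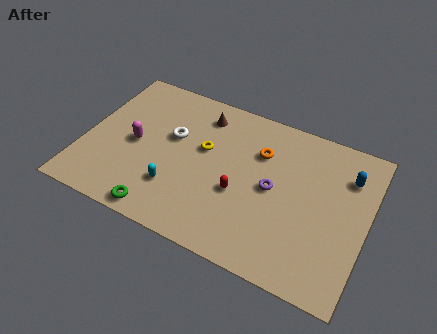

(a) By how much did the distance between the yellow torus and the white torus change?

-0.4

Before: roughly 2.1 units apart; after: 1.7. That's 0.4 units closer together.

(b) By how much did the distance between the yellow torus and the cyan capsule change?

-1.1

Before: roughly 4.3 units apart; after: 3.2. That's 1.1 units closer together.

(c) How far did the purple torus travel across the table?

3.7

The purple torus was near (11.7, 7.9) before and (9.8, 4.7) after, so it travelled √(1.9² + 3.2²) ≈ 3.7 units.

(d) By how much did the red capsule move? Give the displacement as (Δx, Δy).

(-2.8, 1.6)

The red capsule started near (11.0, 2.1) and ended near (8.2, 3.7).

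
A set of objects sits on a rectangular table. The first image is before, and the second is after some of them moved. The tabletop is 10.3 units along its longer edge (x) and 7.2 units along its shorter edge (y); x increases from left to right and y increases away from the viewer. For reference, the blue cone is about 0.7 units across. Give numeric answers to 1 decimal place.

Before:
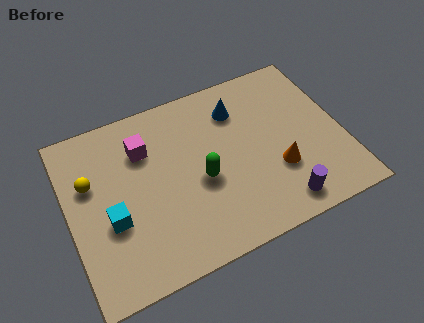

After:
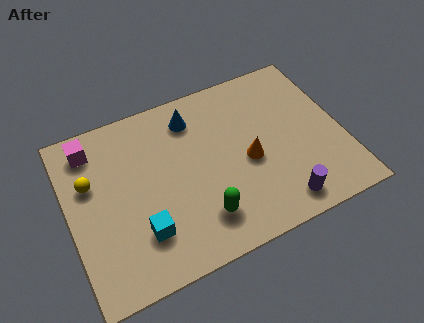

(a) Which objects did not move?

the purple cylinder and the yellow sphere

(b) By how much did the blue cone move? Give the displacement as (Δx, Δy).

(-1.7, 0.3)

The blue cone was at about (6.6, 5.5) and moved to about (4.9, 5.8).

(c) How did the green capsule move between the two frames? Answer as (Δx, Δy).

(-0.2, -1.5)

From the two frames, the green capsule sits at roughly (4.9, 3.1) before and (4.7, 1.6) after.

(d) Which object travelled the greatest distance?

the magenta cube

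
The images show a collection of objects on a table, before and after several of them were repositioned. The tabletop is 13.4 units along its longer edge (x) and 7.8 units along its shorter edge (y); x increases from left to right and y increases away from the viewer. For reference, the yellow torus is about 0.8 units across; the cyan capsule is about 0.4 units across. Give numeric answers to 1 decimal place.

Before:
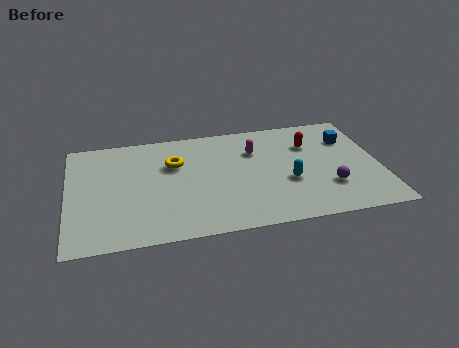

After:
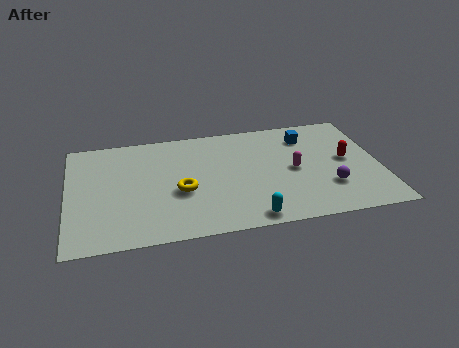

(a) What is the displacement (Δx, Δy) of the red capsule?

(1.5, -1.4)

The red capsule was at about (10.5, 5.5) and moved to about (12.0, 4.1).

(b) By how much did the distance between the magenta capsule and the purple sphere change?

-2.3

They were about 4.4 units apart before and 2.1 after — 2.3 units closer together.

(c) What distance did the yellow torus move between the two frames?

2.0

The yellow torus moved from about (4.6, 5.2) to (4.8, 3.2), a distance of √(0.2² + 2.0²) ≈ 2.0.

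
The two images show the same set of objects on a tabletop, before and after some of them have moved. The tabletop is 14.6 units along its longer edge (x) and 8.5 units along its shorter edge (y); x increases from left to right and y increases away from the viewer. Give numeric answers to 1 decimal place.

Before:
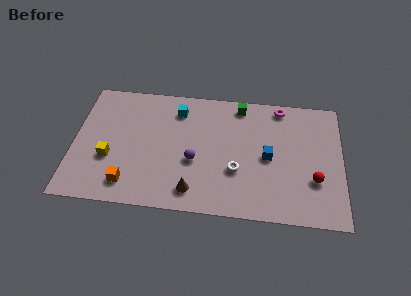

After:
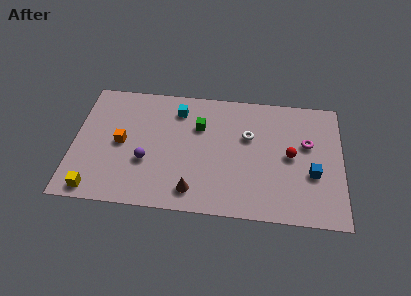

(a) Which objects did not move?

the cyan cube and the brown cone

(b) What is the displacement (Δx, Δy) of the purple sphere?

(-2.6, -0.3)

The purple sphere was at about (6.6, 3.4) and moved to about (4.0, 3.1).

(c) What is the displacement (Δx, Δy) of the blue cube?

(2.4, -0.9)

From the two frames, the blue cube sits at roughly (10.6, 4.1) before and (13.0, 3.2) after.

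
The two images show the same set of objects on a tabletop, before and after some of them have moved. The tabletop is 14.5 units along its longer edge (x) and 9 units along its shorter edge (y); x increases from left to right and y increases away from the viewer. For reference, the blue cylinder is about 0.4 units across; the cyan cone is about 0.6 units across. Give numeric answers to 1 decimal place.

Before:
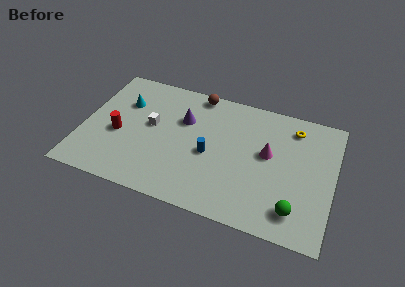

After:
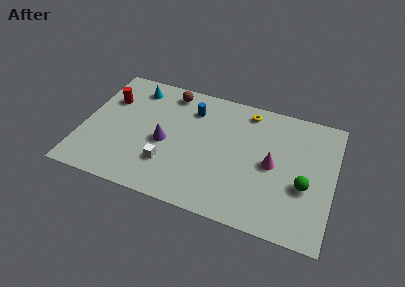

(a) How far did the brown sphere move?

1.6

The brown sphere was near (6.3, 8.2) before and (4.7, 7.8) after, so it travelled √(1.6² + 0.4²) ≈ 1.6 units.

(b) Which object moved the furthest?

the blue cylinder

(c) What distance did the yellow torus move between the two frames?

2.7

The yellow torus was near (12.0, 7.4) before and (9.3, 7.8) after, so it travelled √(2.7² + 0.4²) ≈ 2.7 units.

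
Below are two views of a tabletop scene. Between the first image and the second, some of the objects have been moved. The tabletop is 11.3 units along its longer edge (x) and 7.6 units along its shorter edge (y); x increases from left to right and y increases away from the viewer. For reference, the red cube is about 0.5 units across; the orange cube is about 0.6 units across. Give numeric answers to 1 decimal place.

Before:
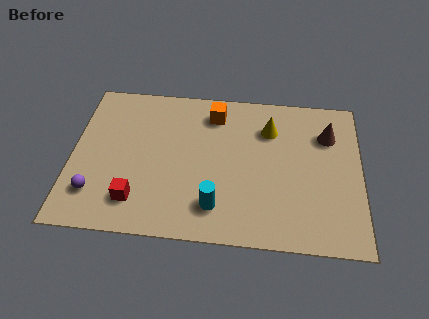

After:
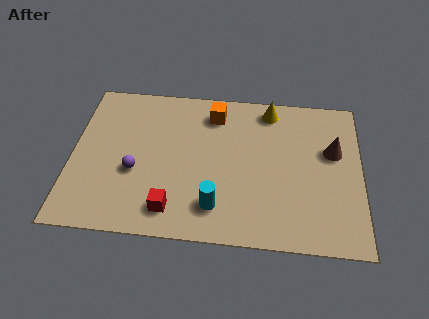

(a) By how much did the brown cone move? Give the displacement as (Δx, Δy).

(0.2, -0.8)

The brown cone started near (10.0, 5.5) and ended near (10.2, 4.7).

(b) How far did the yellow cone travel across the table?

1.0

The yellow cone was near (7.7, 5.6) before and (7.7, 6.6) after, so it travelled √(0.0² + 1.0²) ≈ 1.0 units.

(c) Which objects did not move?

the cyan cylinder and the orange cube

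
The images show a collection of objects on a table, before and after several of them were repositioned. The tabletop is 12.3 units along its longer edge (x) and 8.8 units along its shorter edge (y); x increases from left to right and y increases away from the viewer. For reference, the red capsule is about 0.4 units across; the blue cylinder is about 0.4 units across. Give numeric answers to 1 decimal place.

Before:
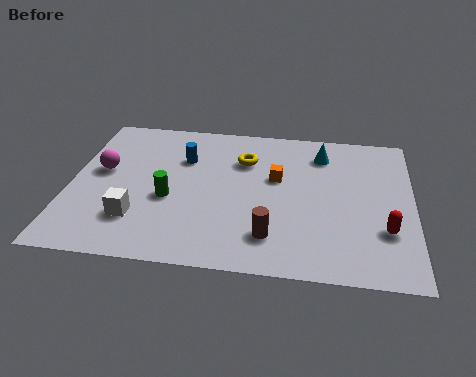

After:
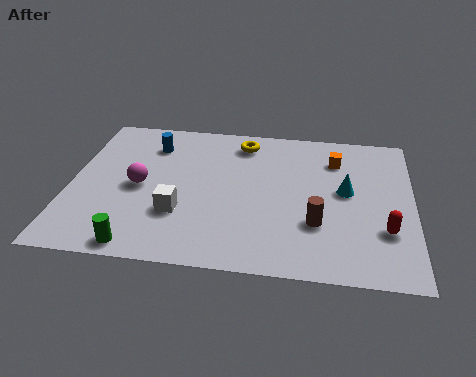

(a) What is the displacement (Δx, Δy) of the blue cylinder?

(-1.2, 0.7)

The blue cylinder started near (4.0, 6.1) and ended near (2.8, 6.8).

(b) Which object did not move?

the red capsule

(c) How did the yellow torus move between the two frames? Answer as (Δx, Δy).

(-0.1, 1.1)

The yellow torus started near (6.2, 6.3) and ended near (6.1, 7.4).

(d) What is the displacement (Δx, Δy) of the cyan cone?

(0.9, -2.2)

The cyan cone was at about (9.0, 7.0) and moved to about (9.9, 4.8).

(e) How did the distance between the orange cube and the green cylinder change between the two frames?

+4.8

They were about 4.2 units apart before and 9.0 after — 4.8 units further apart.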